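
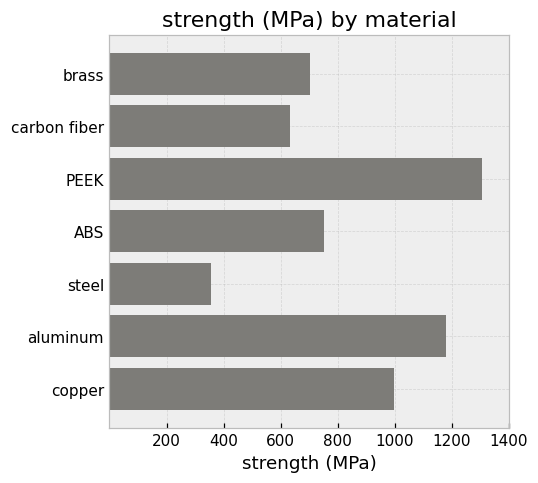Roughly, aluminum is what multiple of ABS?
aluminum ≈ 1200, ABS ≈ 800; 1200/800 ≈ 1.5.

≈ 1.5×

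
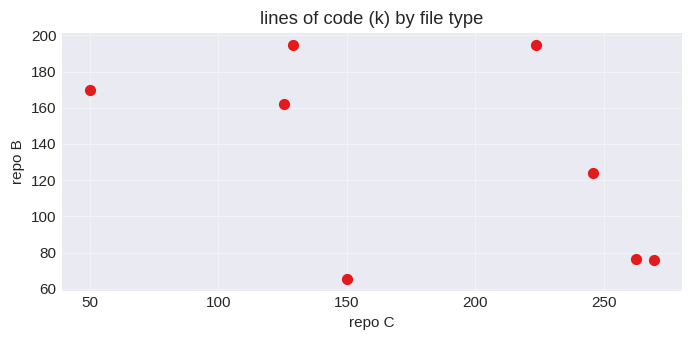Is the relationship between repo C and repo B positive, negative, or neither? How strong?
Points are negatively correlated; moderate (|r| ≈ 0.5).

negative, moderate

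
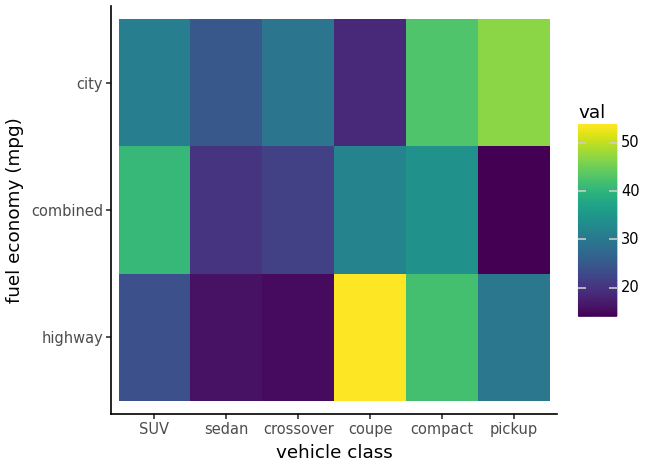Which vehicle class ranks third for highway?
Top 4 for highway: coupe ≈ 55, compact ≈ 40, pickup ≈ 30, SUV ≈ 25.

pickup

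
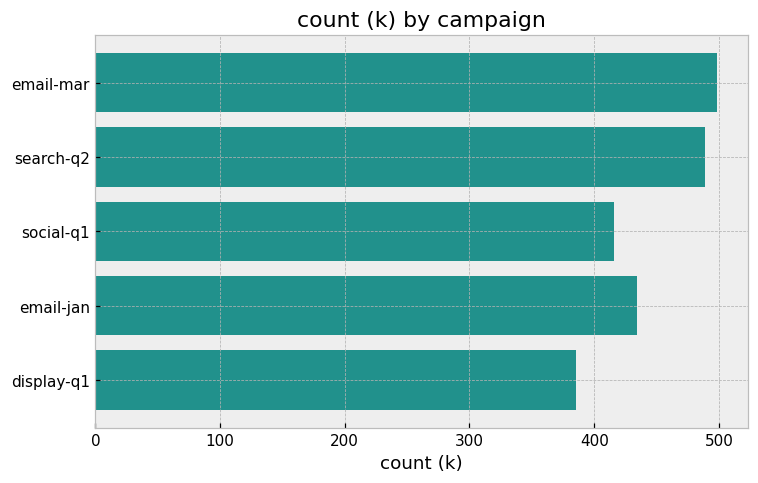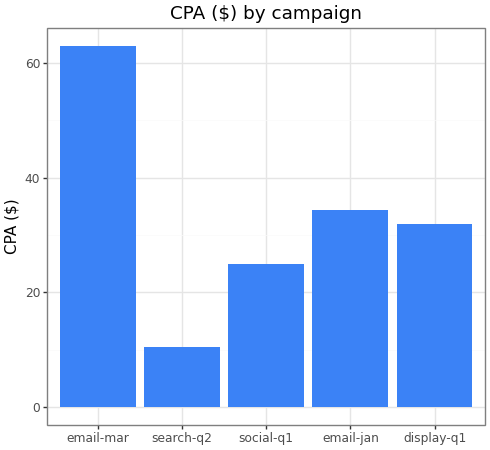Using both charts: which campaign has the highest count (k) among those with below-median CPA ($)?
search-q2

Chart 2 median CPA ($) ≈ 30; below-median campaigns: search-q2, social-q1. Among those, search-q2 has the highest count (k) (≈ 500).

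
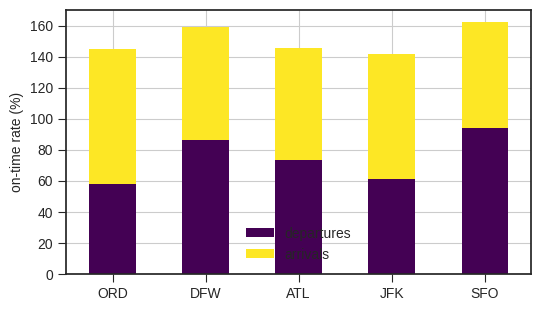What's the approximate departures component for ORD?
≈ 60

departures top ≈ 60, bottom ≈ 0; segment ≈ 60.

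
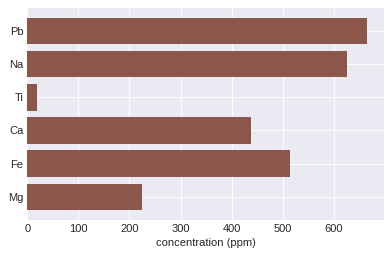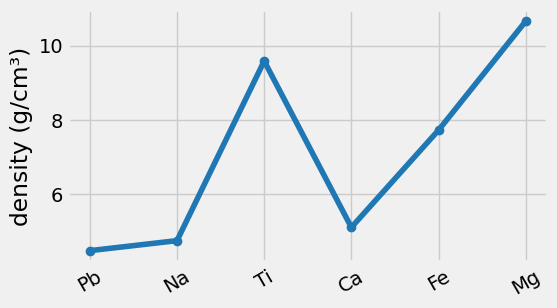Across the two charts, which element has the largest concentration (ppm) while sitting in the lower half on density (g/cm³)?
Pb

Chart 2 median density (g/cm³) ≈ 6; below-median elements: Pb, Na, Ca. Among those, Pb has the highest concentration (ppm) (≈ 700).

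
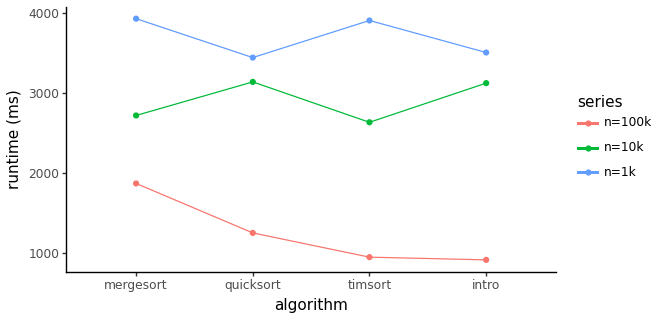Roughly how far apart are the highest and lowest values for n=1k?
Max mergesort ≈ 4000, min quicksort ≈ 3500; range ≈ 500.

≈ 500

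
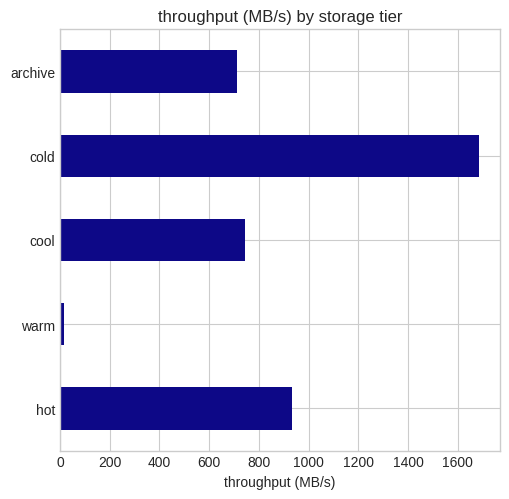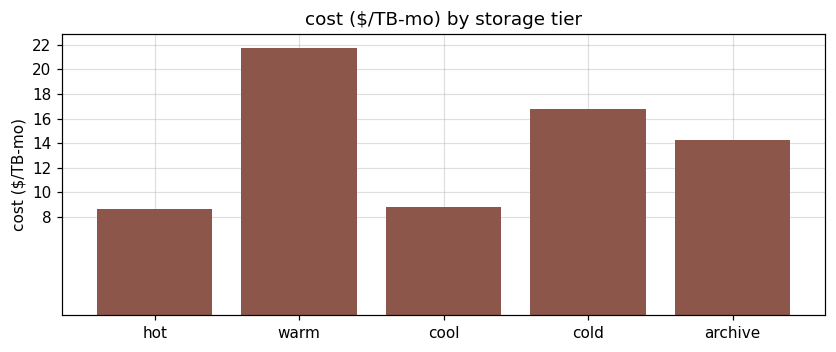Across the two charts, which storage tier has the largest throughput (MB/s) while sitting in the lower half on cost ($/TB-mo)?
Chart 2 median cost ($/TB-mo) ≈ 14; below-median storage tiers: hot, cool. Among those, hot has the highest throughput (MB/s) (≈ 1000).

hot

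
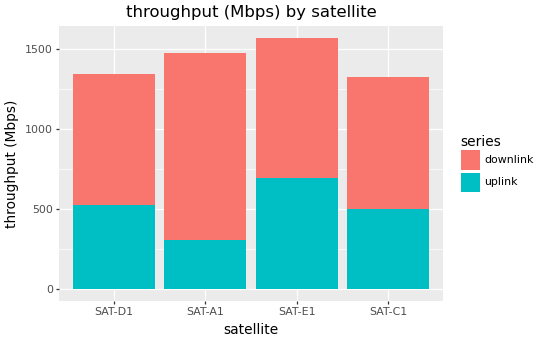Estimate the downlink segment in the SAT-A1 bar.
downlink top ≈ 1400, bottom ≈ 400; segment ≈ 1000.

≈ 1000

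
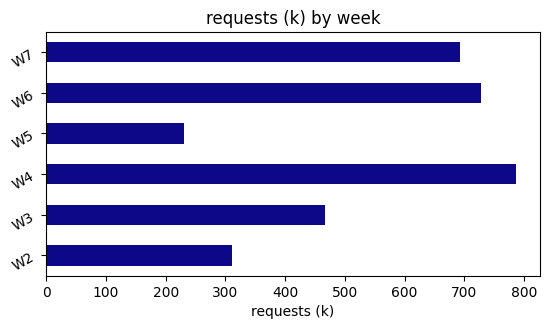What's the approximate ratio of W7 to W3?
W7 ≈ 700, W3 ≈ 500; 700/500 ≈ 1.4.

≈ 1.4×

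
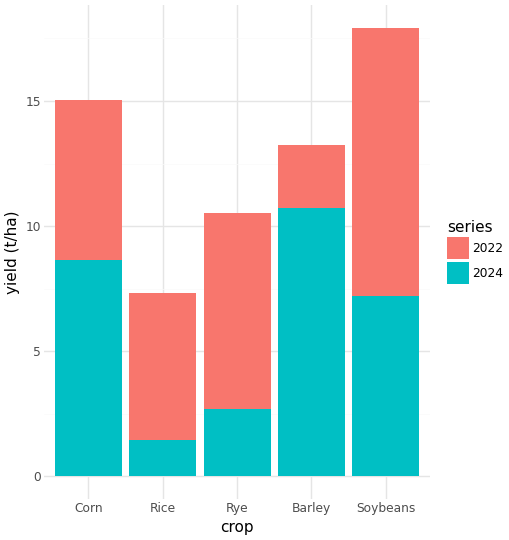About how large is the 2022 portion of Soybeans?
≈ 10

2022 top ≈ 18, bottom ≈ 8; segment ≈ 10.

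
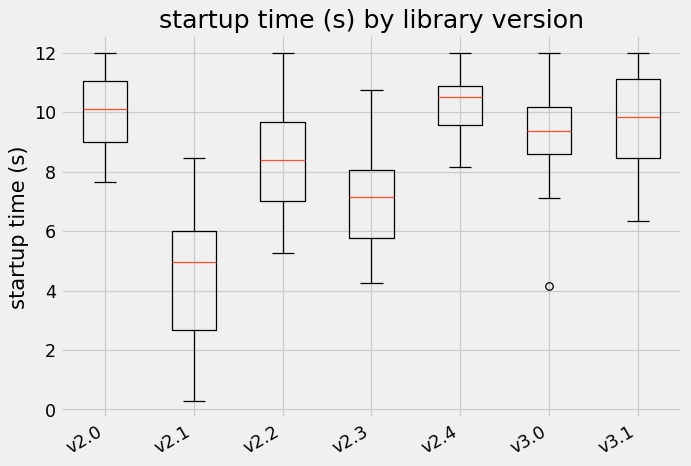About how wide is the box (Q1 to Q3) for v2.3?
≈ 2.0

Q3 ≈ 8.0, Q1 ≈ 6.0; IQR ≈ 2.0.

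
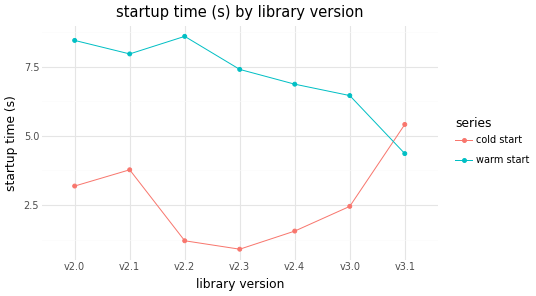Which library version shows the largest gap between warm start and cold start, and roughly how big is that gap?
v2.2, ≈ 8 s

v2.2: warm start ≈ 9, cold start ≈ 1 → gap ≈ 8. Next-largest (v2.3) is only ≈ 6.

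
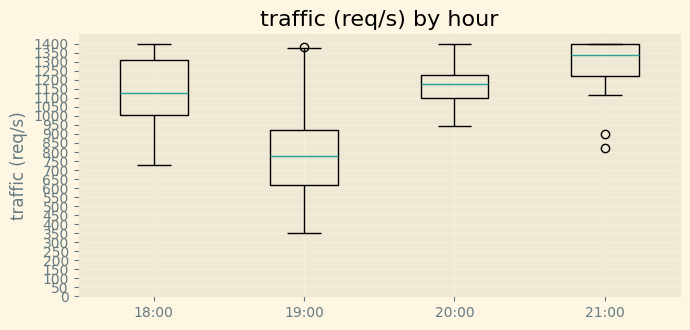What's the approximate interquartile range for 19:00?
≈ 300

Q3 ≈ 900, Q1 ≈ 600; IQR ≈ 300.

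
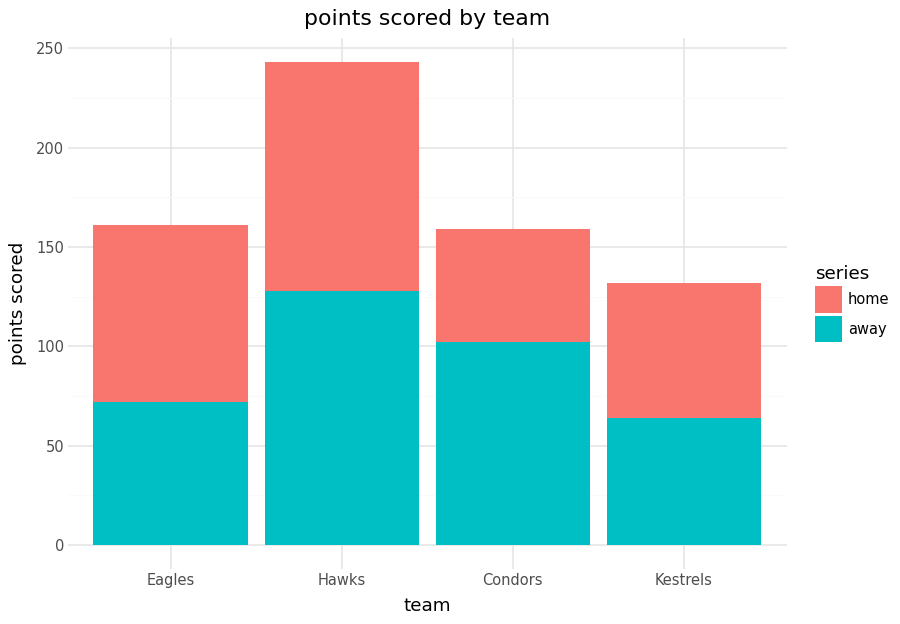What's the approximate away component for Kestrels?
away top ≈ 75, bottom ≈ 0; segment ≈ 75.

≈ 75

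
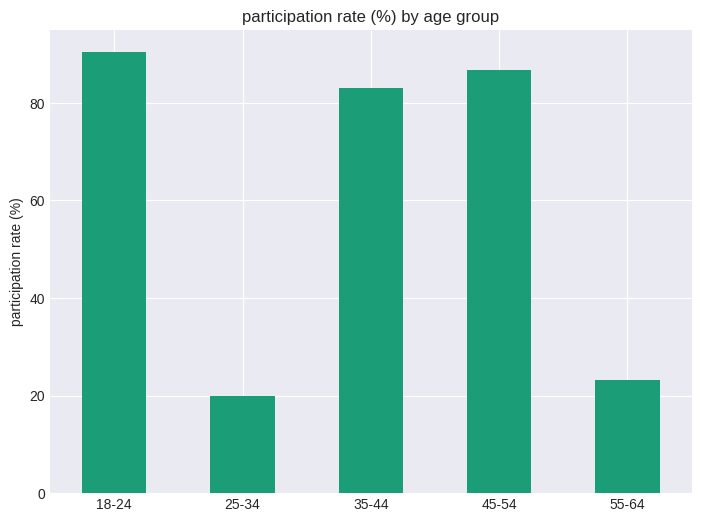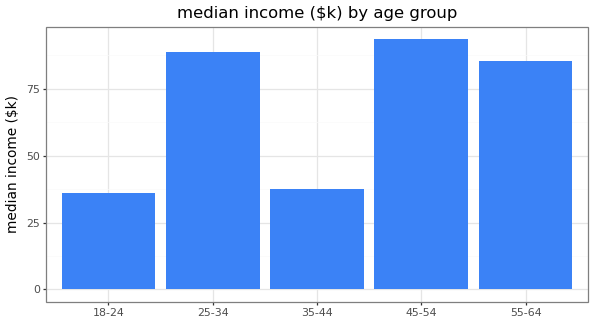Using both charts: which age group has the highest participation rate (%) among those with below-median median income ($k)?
Chart 2 median median income ($k) ≈ 90; below-median age groups: 18-24, 35-44. Among those, 18-24 has the highest participation rate (%) (≈ 90).

18-24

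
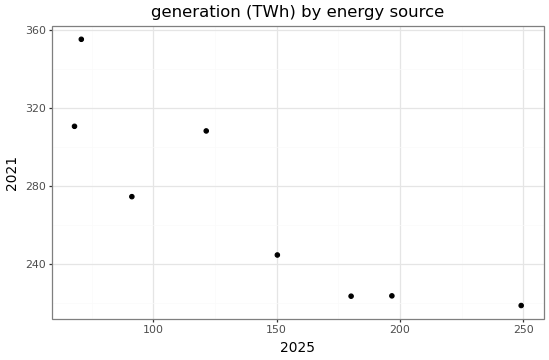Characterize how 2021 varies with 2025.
Points are negatively correlated; strong (|r| ≈ 0.9).

negative, strong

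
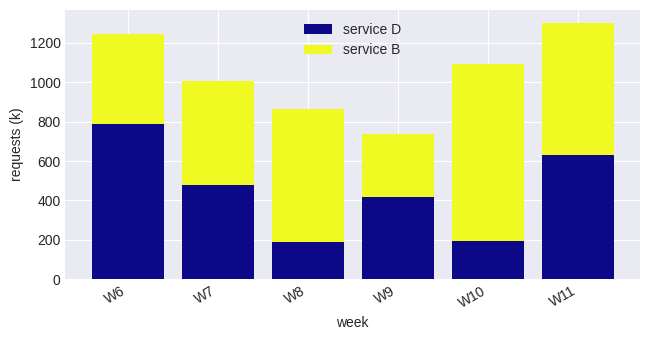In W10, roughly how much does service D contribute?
service D top ≈ 200, bottom ≈ 0; segment ≈ 200.

≈ 200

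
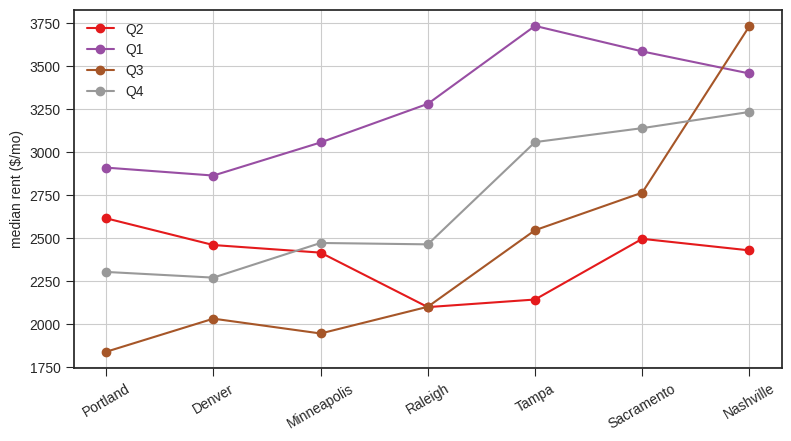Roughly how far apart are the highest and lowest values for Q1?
Max Tampa ≈ 3800, min Denver ≈ 2800; range ≈ 1000.

≈ 1000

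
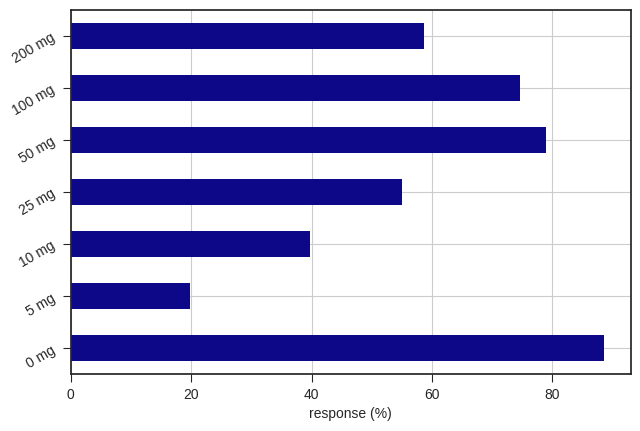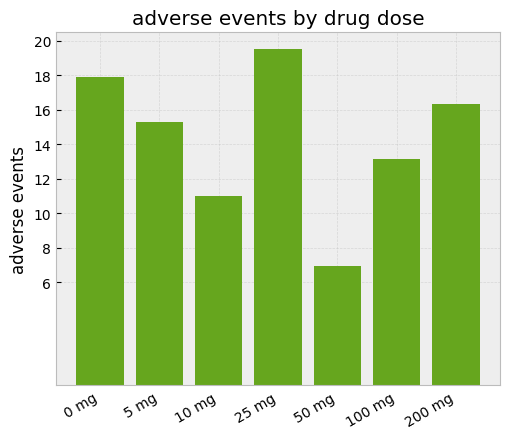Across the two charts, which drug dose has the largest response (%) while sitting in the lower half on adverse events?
50 mg

Chart 2 median adverse events ≈ 16; below-median drug doses: 10 mg, 50 mg, 100 mg. Among those, 50 mg has the highest response (%) (≈ 80).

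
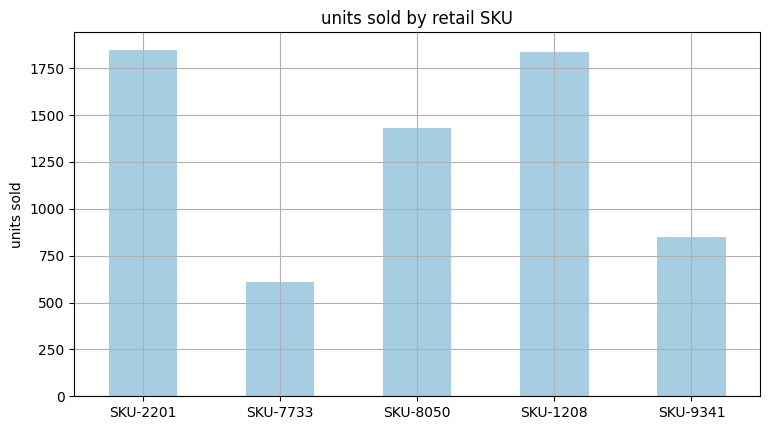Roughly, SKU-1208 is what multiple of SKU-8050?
SKU-1208 ≈ 1800, SKU-8050 ≈ 1400; 1800/1400 ≈ 1.29.

≈ 1.29×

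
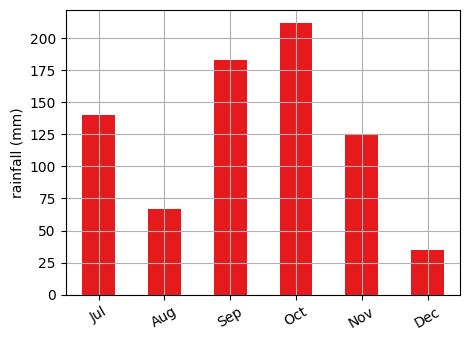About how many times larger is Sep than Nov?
Sep ≈ 180, Nov ≈ 120; 180/120 ≈ 1.5.

≈ 1.5×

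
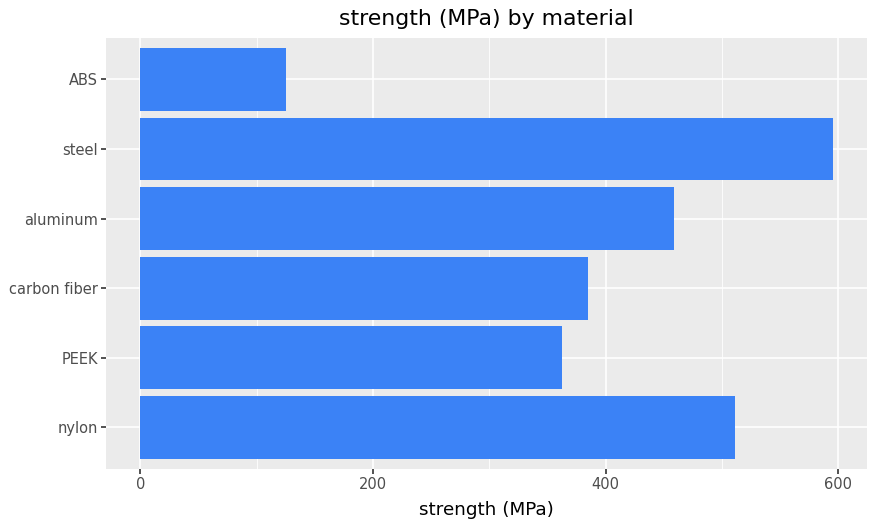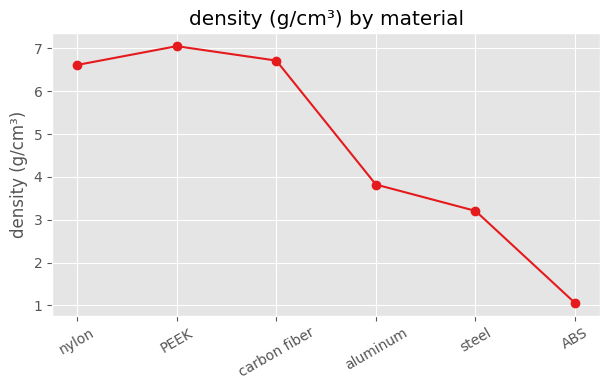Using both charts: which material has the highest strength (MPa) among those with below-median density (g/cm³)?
steel

Chart 2 median density (g/cm³) ≈ 5; below-median materials: aluminum, steel, ABS. Among those, steel has the highest strength (MPa) (≈ 600).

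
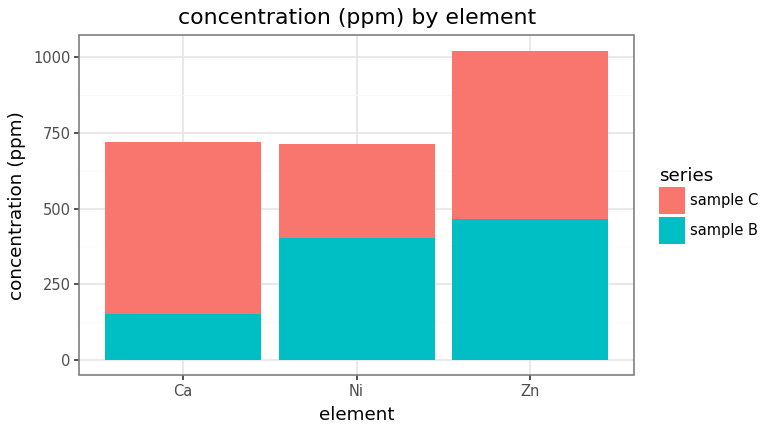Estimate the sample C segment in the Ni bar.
sample C top ≈ 700, bottom ≈ 400; segment ≈ 300.

≈ 300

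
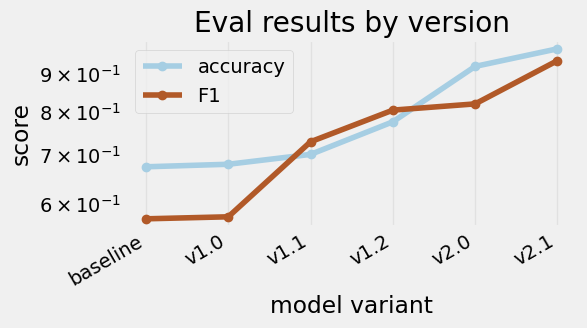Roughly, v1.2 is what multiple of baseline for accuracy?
v1.2 ≈ 0.75, baseline ≈ 0.65; 0.75/0.65 ≈ 1.15.

≈ 1.15×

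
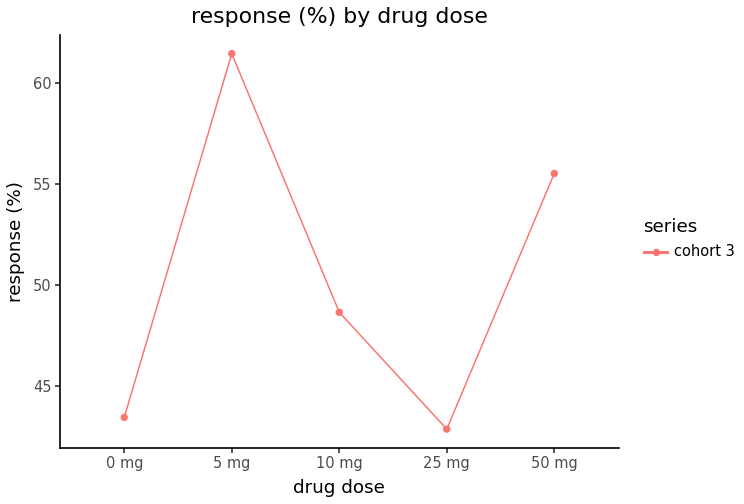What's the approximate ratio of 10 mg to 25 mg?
10 mg ≈ 48, 25 mg ≈ 42; 48/42 ≈ 1.14.

≈ 1.14×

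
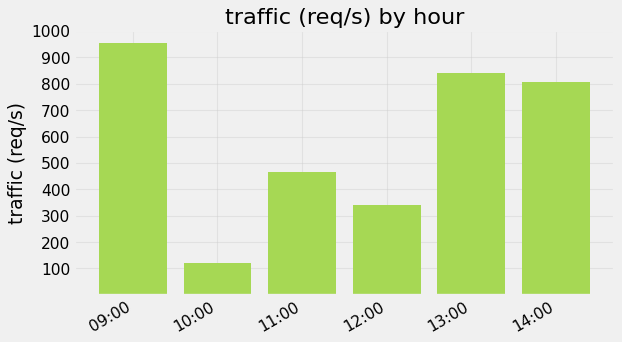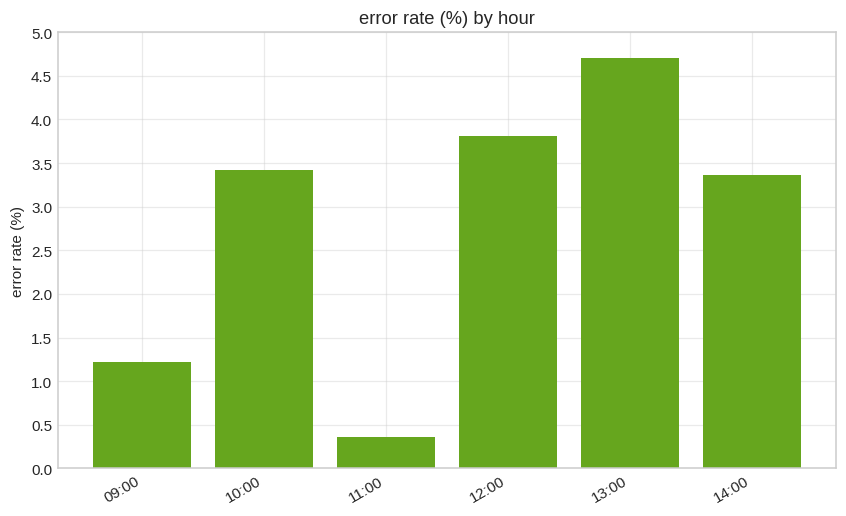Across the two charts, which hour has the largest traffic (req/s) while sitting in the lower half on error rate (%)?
Chart 2 median error rate (%) ≈ 3.5; below-median hours: 09:00, 11:00, 14:00. Among those, 09:00 has the highest traffic (req/s) (≈ 1000).

09:00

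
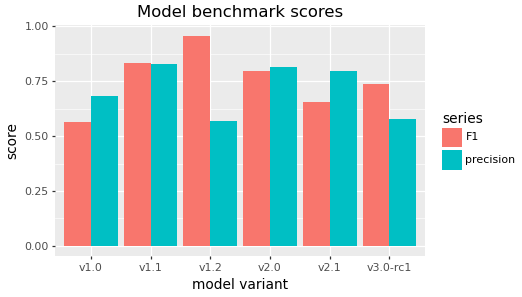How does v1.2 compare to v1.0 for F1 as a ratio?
≈ 1.67×

v1.2 ≈ 1.0, v1.0 ≈ 0.6; 1.0/0.6 ≈ 1.67.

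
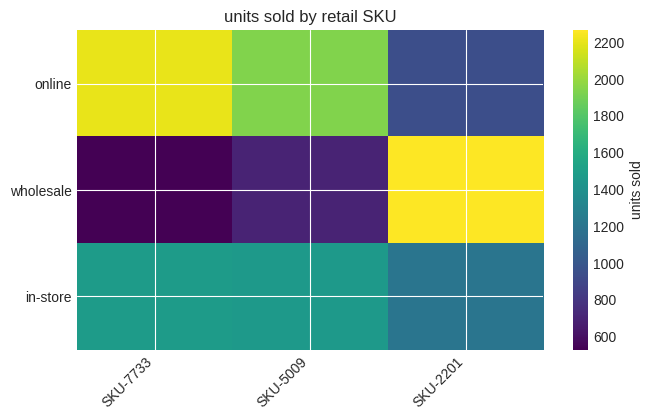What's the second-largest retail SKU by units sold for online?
SKU-5009

Top 3 for online: SKU-7733 ≈ 2200, SKU-5009 ≈ 2000, SKU-2201 ≈ 1000.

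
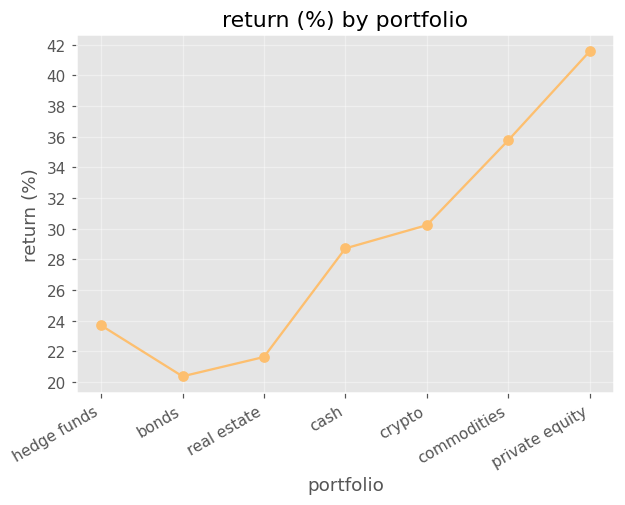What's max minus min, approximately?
Max private equity ≈ 42, min bonds ≈ 20; range ≈ 22.

≈ 22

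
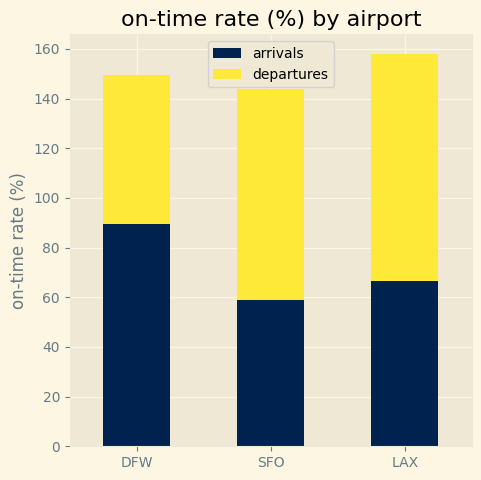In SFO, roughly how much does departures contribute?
≈ 80

departures top ≈ 140, bottom ≈ 60; segment ≈ 80.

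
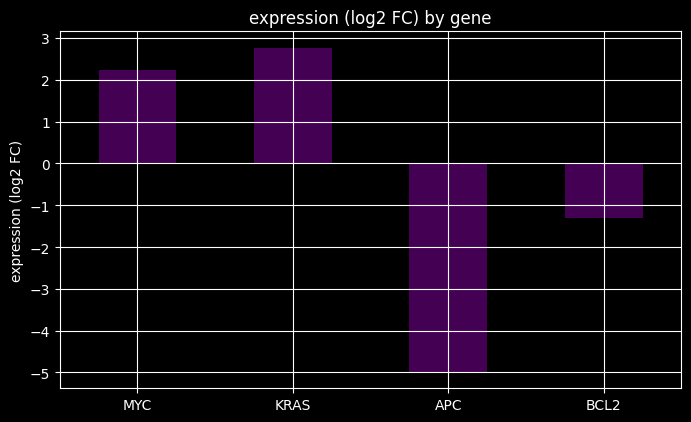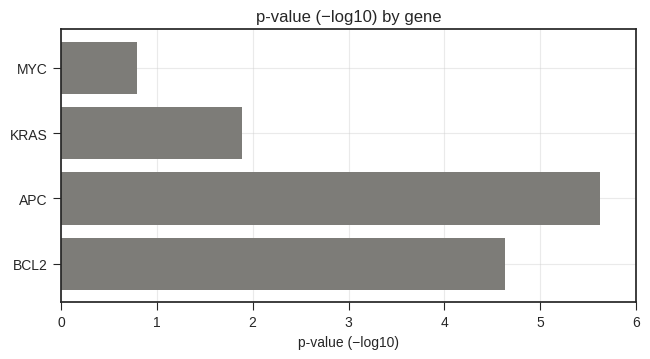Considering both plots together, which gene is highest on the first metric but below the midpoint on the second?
Chart 2 median p-value (−log10) ≈ 3; below-median genes: MYC, KRAS. Among those, KRAS has the highest expression (log2 FC) (≈ 3).

KRAS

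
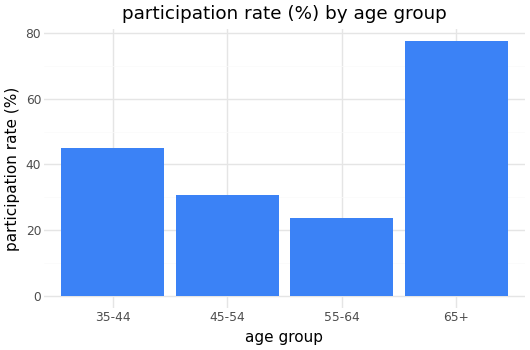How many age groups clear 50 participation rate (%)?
Above 50: 65+.

1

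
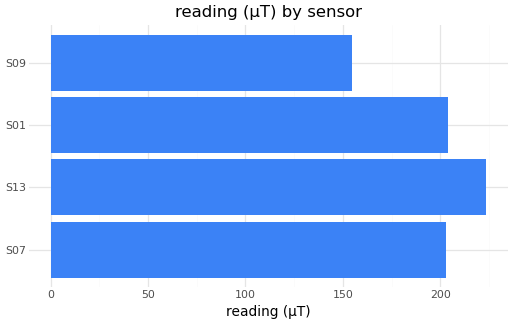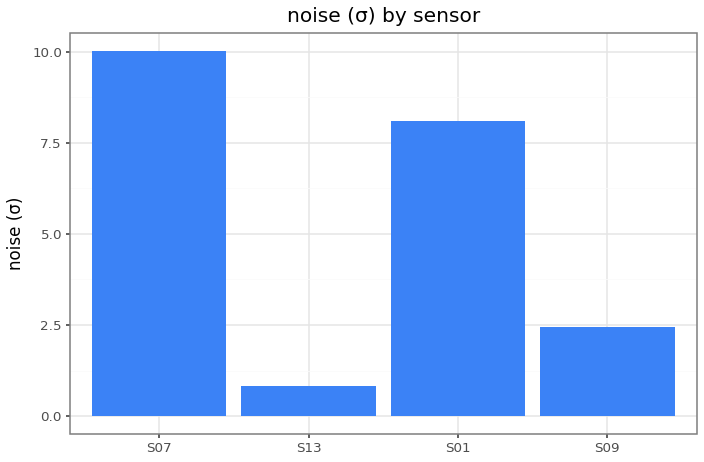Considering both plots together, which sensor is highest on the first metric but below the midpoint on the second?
S13

Chart 2 median noise (σ) ≈ 5; below-median sensors: S13, S09. Among those, S13 has the highest reading (µT) (≈ 225).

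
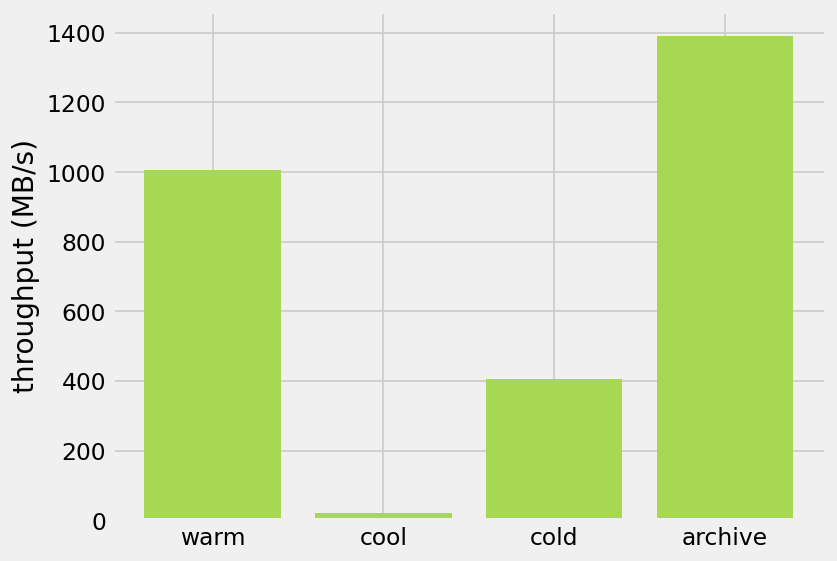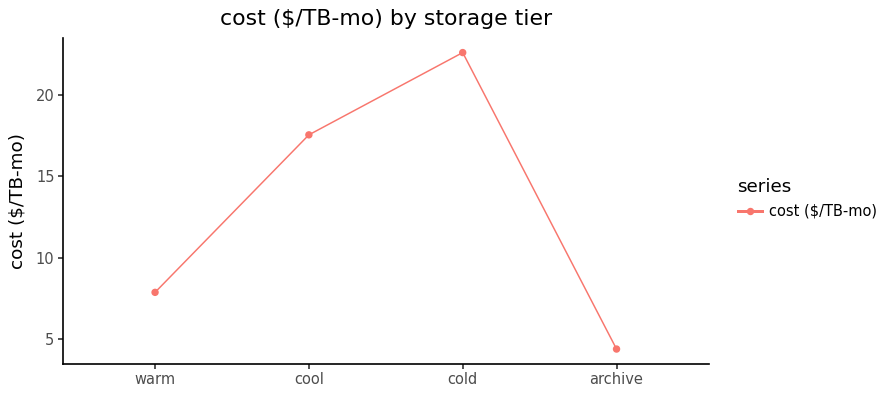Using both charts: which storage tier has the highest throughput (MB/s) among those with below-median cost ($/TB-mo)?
archive

Chart 2 median cost ($/TB-mo) ≈ 15; below-median storage tiers: warm, archive. Among those, archive has the highest throughput (MB/s) (≈ 1400).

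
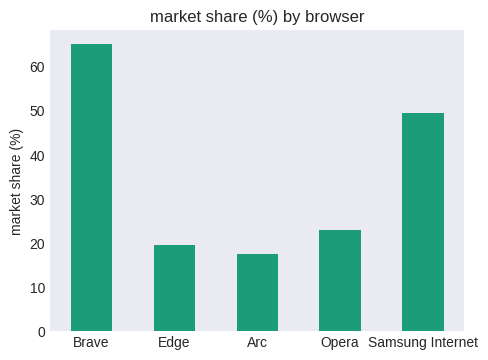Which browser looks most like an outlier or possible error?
Brave

Brave ≈ 60; the rest sit between ≈ 20 and ≈ 50.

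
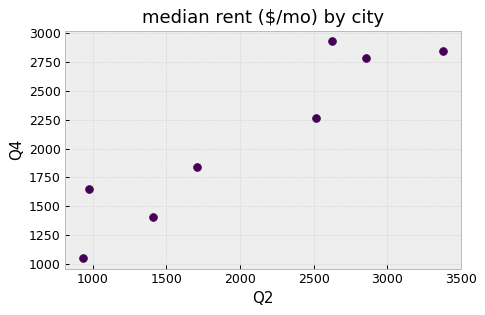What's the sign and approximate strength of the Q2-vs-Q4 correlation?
positive, strong

Points are positively correlated; strong (|r| ≈ 0.9).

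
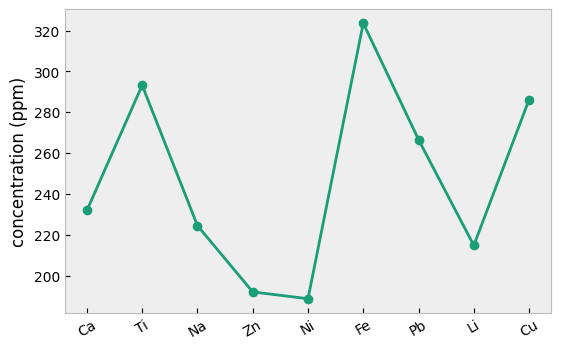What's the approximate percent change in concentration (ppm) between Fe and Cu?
Fe ≈ 320, Cu ≈ 280; (280 − 320) / 320 ≈ -12.5%.

≈ -12.5%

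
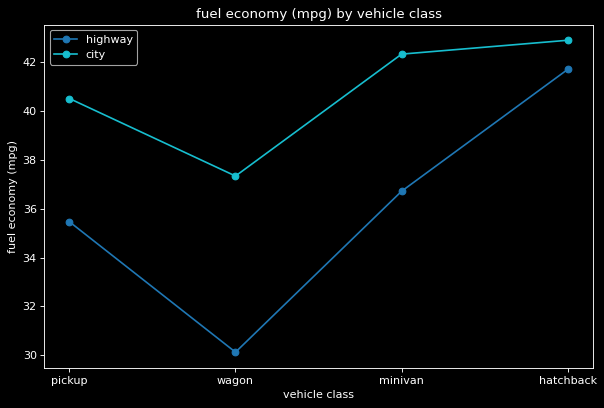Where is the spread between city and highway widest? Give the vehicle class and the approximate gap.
wagon, ≈ 8 mpg

wagon: city ≈ 38, highway ≈ 30 → gap ≈ 8. Next-largest (minivan) is only ≈ 6.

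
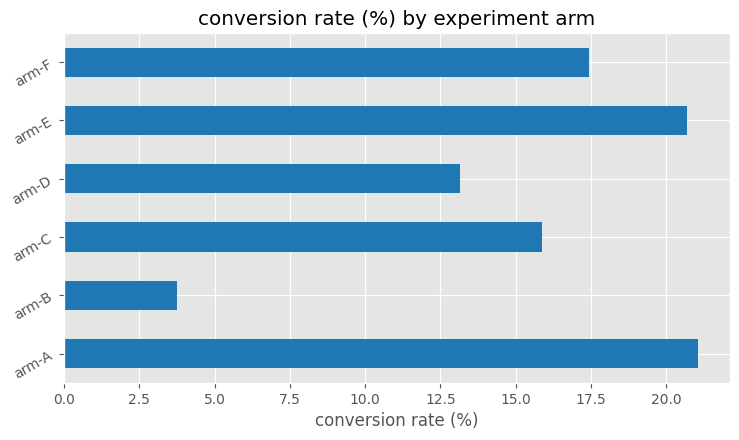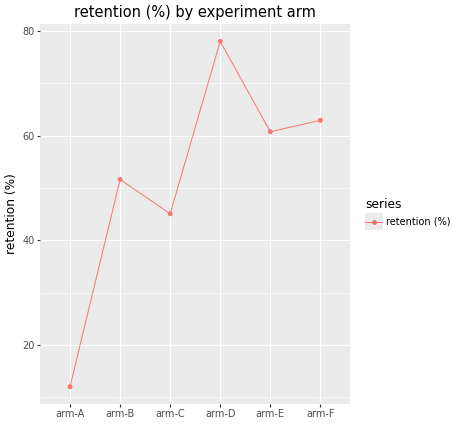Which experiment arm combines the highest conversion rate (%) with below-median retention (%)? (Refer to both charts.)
arm-A

Chart 2 median retention (%) ≈ 60; below-median experiment arms: arm-A, arm-B, arm-C. Among those, arm-A has the highest conversion rate (%) (≈ 22).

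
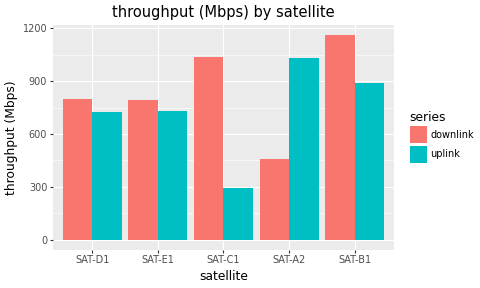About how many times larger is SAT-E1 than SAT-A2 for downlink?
SAT-E1 ≈ 800, SAT-A2 ≈ 500; 800/500 ≈ 1.6.

≈ 1.6×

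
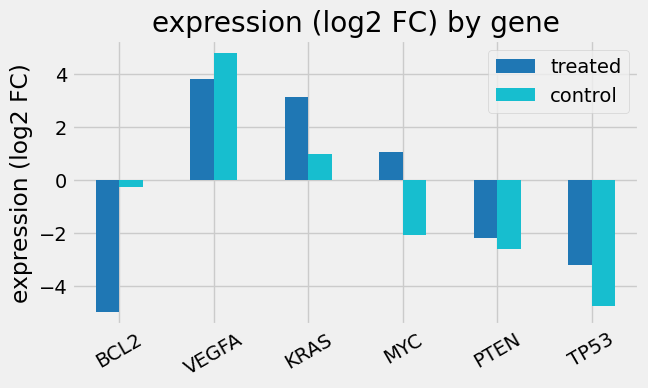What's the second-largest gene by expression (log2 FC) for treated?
Top 3 for treated: VEGFA ≈ 4, KRAS ≈ 3, MYC ≈ 1.

KRAS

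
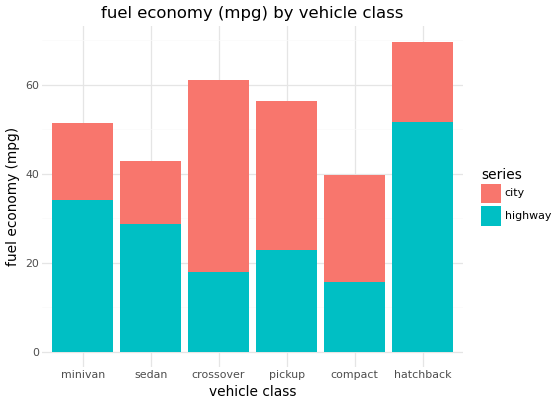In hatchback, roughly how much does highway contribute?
highway top ≈ 50, bottom ≈ 0; segment ≈ 50.

≈ 50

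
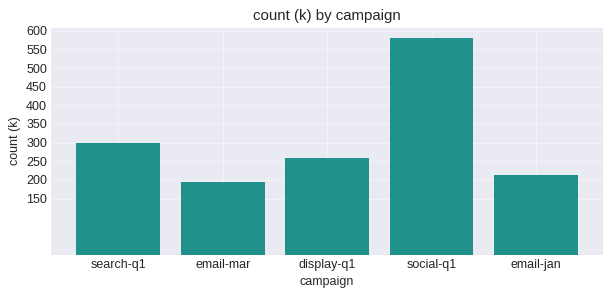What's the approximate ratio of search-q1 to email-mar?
search-q1 ≈ 300, email-mar ≈ 200; 300/200 ≈ 1.5.

≈ 1.5×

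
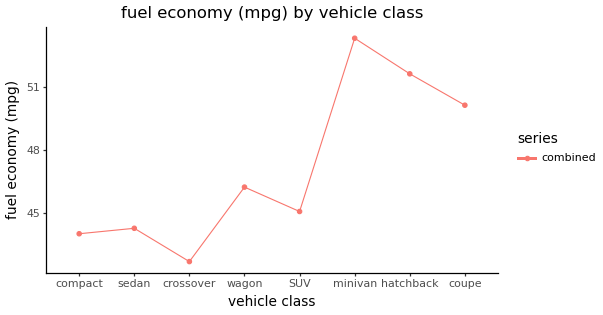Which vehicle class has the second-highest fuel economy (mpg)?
Top 3: minivan ≈ 53, hatchback ≈ 52, coupe ≈ 50.

hatchback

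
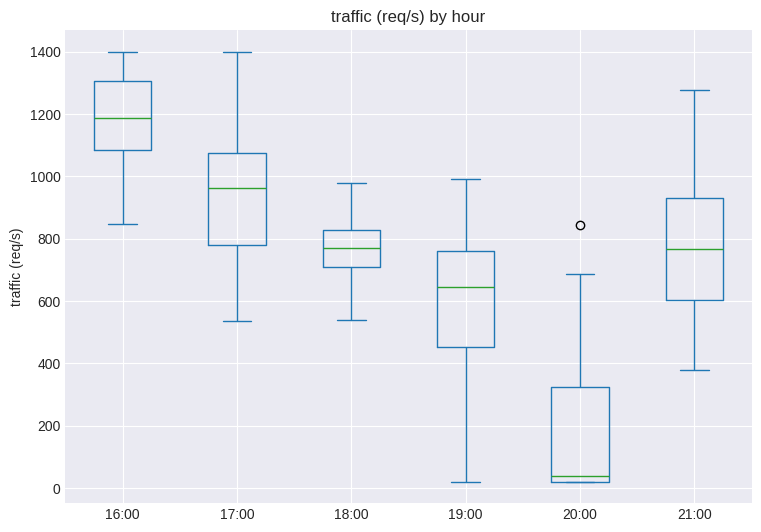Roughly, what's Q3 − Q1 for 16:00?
≈ 200

Q3 ≈ 1300, Q1 ≈ 1100; IQR ≈ 200.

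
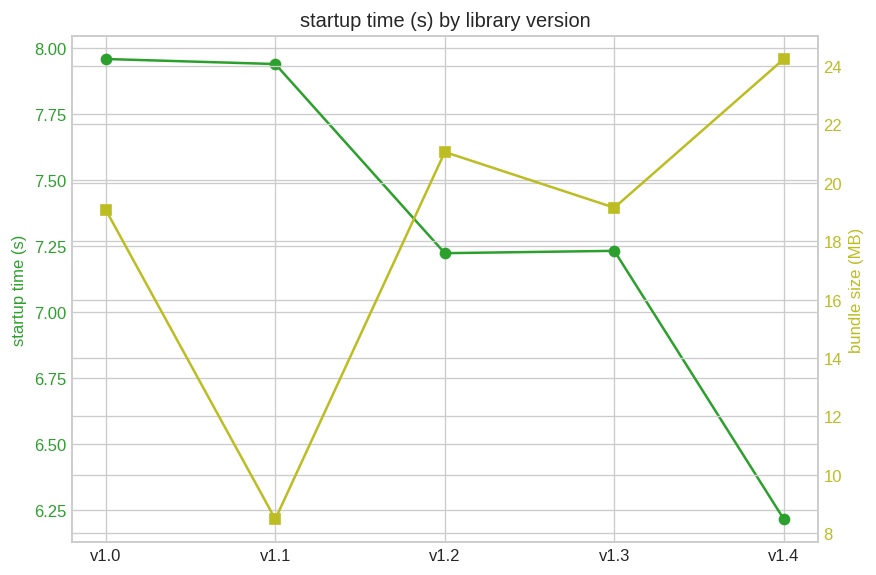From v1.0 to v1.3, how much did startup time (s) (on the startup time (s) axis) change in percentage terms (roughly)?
v1.0 ≈ 8.0, v1.3 ≈ 7.2; (7.2 − 8.0) / 8.0 ≈ -10%.

≈ -10%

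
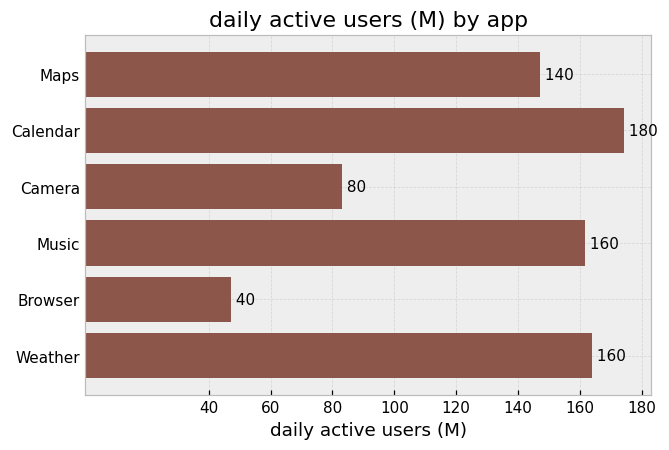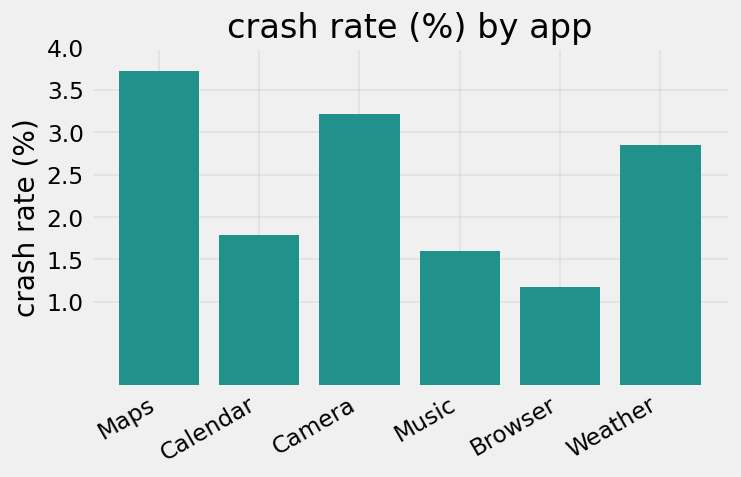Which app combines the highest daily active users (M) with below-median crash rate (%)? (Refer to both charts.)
Chart 2 median crash rate (%) ≈ 2.5; below-median apps: Calendar, Music, Browser. Among those, Calendar has the highest daily active users (M) (≈ 180).

Calendar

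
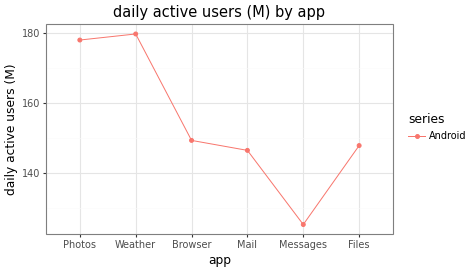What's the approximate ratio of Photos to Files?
Photos ≈ 180, Files ≈ 150; 180/150 ≈ 1.2.

≈ 1.2×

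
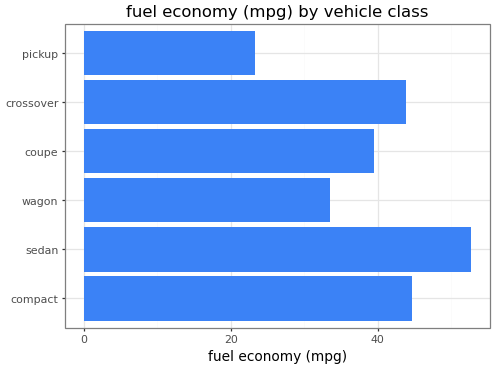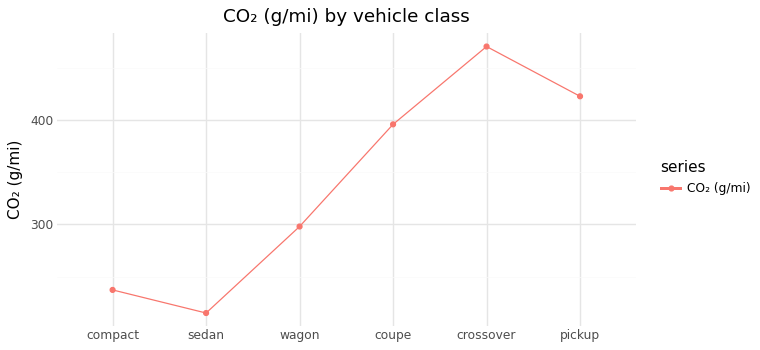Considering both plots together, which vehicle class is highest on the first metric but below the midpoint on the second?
sedan

Chart 2 median CO₂ (g/mi) ≈ 350; below-median vehicle classes: compact, sedan, wagon. Among those, sedan has the highest fuel economy (mpg) (≈ 55).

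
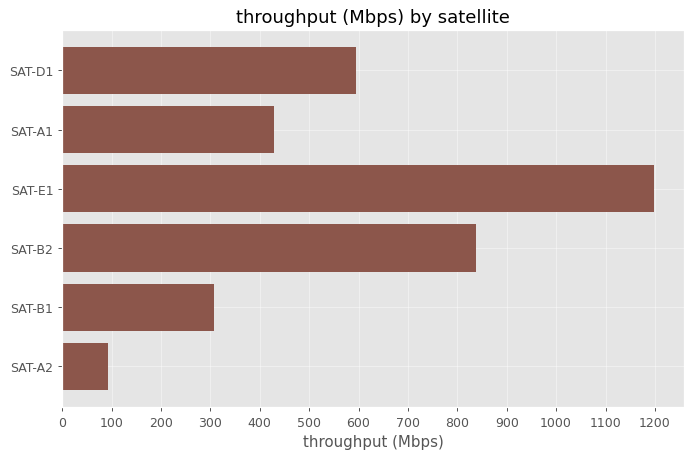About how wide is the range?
Max SAT-E1 ≈ 1200, min SAT-A2 ≈ 100; range ≈ 1100.

≈ 1100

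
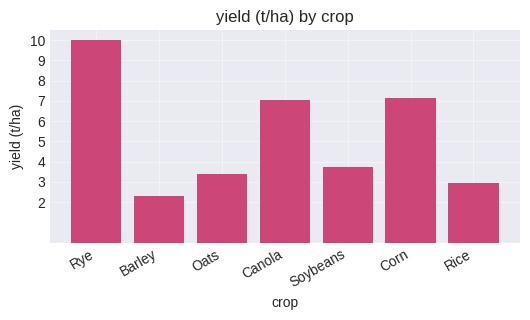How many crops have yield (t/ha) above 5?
Above 5: Rye, Canola, Corn.

3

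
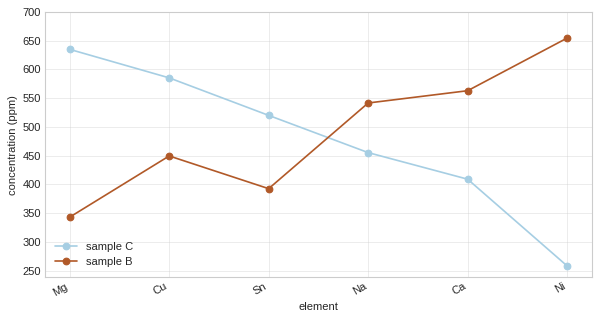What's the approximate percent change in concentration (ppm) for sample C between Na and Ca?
Na ≈ 450, Ca ≈ 400; (400 − 450) / 450 ≈ -11.1%.

≈ -11.1%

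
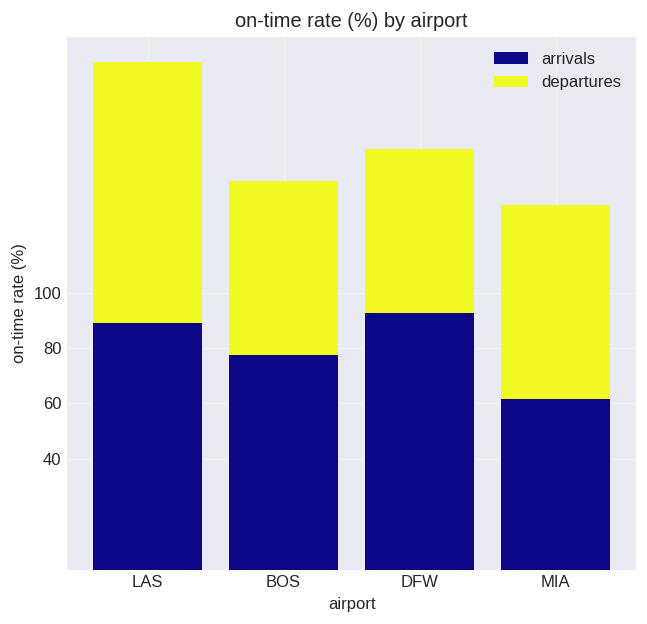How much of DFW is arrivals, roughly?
≈ 100

arrivals top ≈ 100, bottom ≈ 0; segment ≈ 100.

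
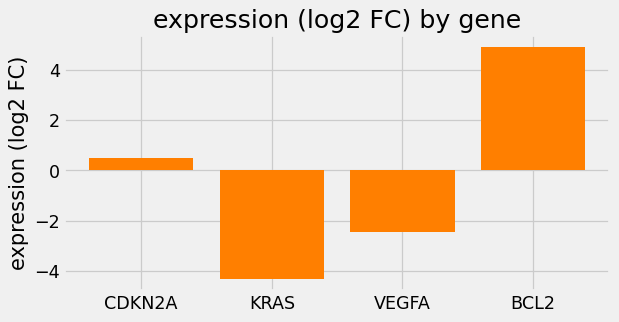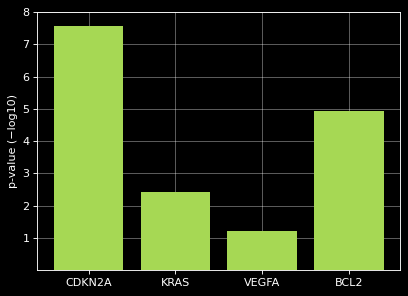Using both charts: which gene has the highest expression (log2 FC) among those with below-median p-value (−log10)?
VEGFA

Chart 2 median p-value (−log10) ≈ 4; below-median genes: KRAS, VEGFA. Among those, VEGFA has the highest expression (log2 FC) (≈ -2.5).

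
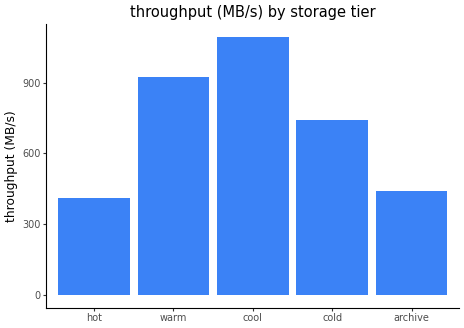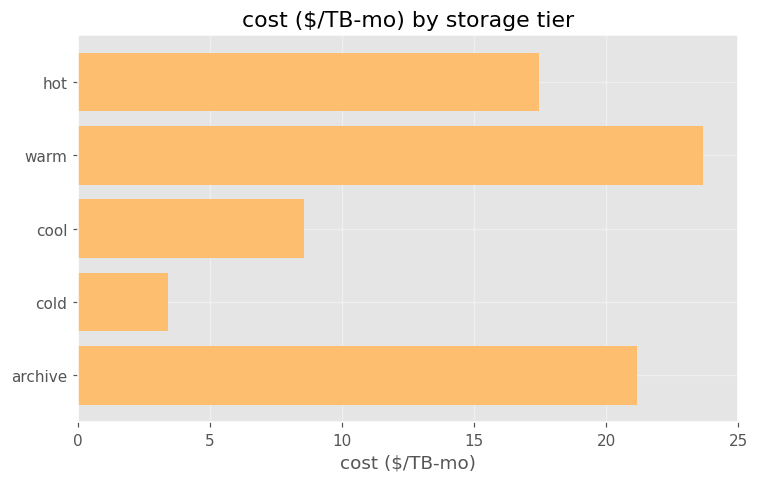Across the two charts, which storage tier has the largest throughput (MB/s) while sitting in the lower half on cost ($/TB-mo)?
cool

Chart 2 median cost ($/TB-mo) ≈ 15; below-median storage tiers: cool, cold. Among those, cool has the highest throughput (MB/s) (≈ 1000).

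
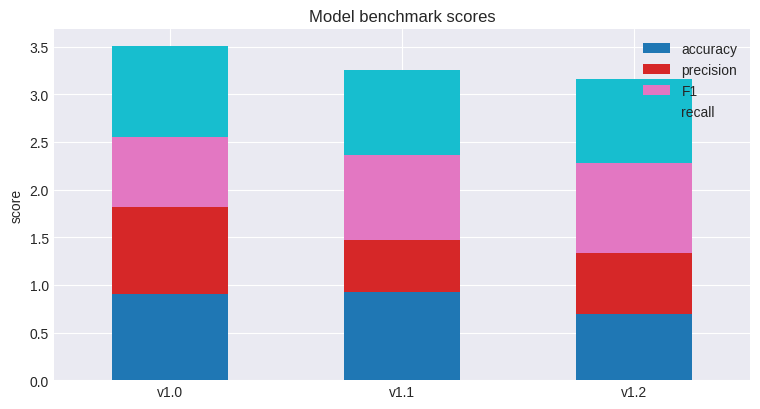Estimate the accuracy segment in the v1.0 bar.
accuracy top ≈ 1.0, bottom ≈ 0.0; segment ≈ 1.0.

≈ 1.0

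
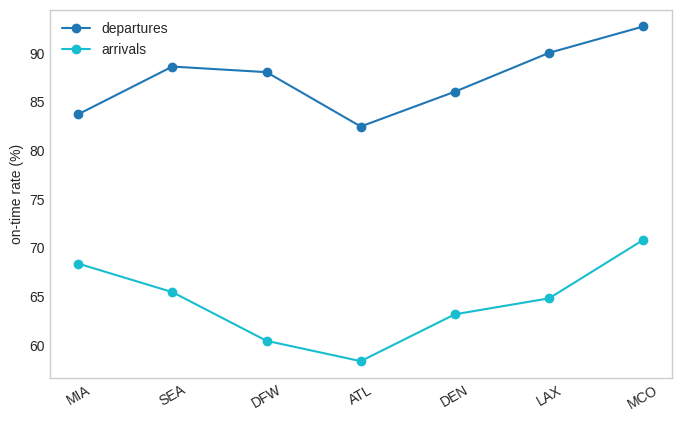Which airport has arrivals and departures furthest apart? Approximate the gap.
DFW: arrivals ≈ 60, departures ≈ 90 → gap ≈ 30. Next-largest (LAX) is only ≈ 25.

DFW, ≈ 30 %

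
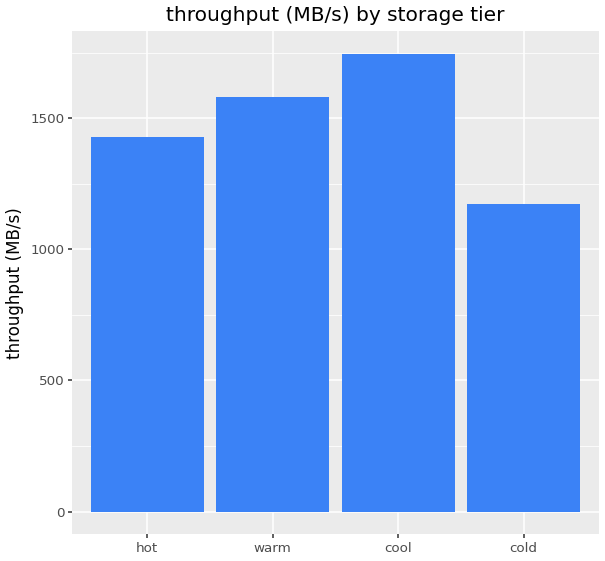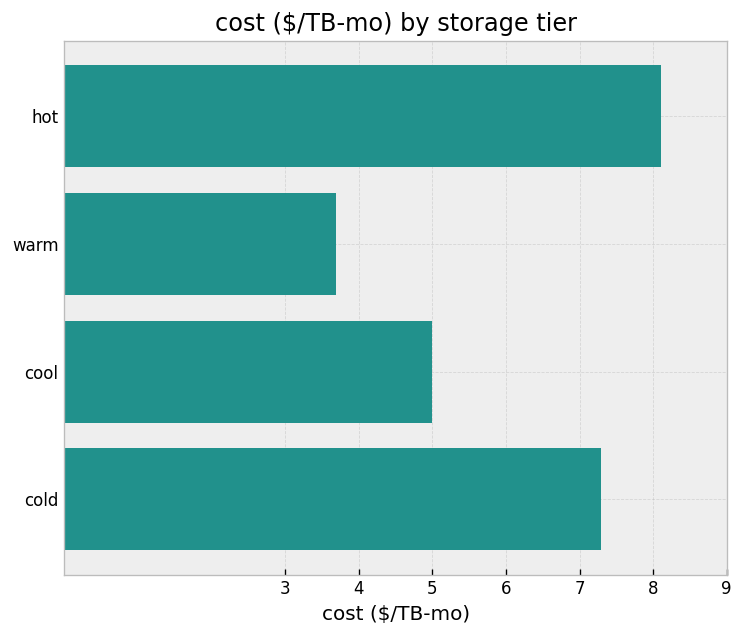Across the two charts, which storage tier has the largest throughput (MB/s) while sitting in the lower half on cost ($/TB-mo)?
cool

Chart 2 median cost ($/TB-mo) ≈ 6; below-median storage tiers: warm, cool. Among those, cool has the highest throughput (MB/s) (≈ 1800).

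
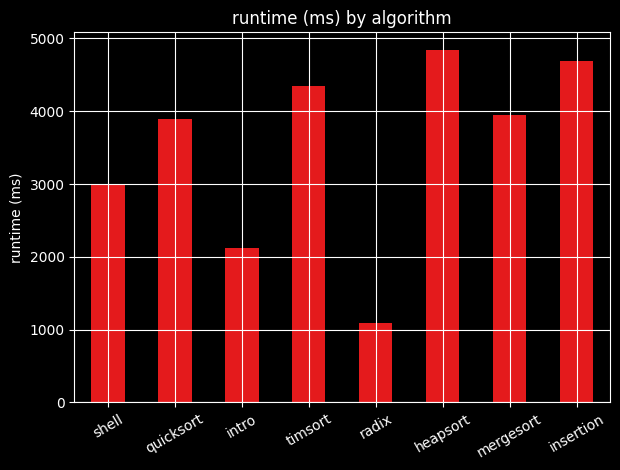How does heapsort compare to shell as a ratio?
≈ 1.67×

heapsort ≈ 5000, shell ≈ 3000; 5000/3000 ≈ 1.67.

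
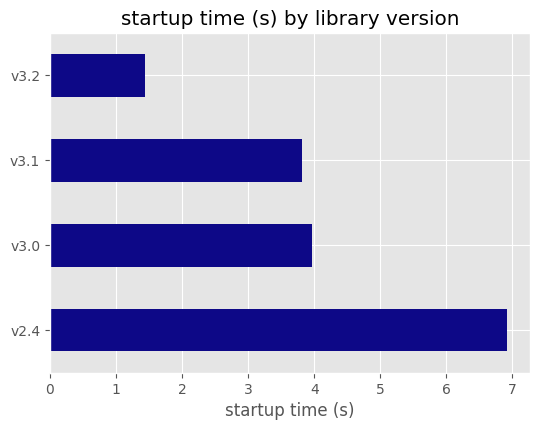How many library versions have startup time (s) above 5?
1

Above 5: v2.4.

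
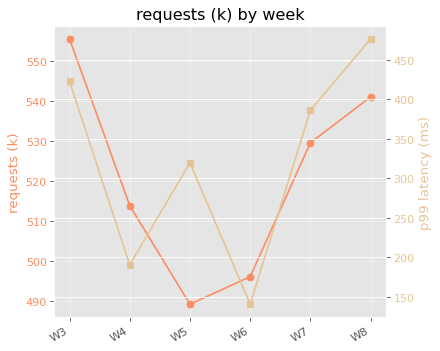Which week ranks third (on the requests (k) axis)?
W7

Top 4 (on the requests (k) axis): W3 ≈ 560, W8 ≈ 540, W7 ≈ 530, W4 ≈ 510.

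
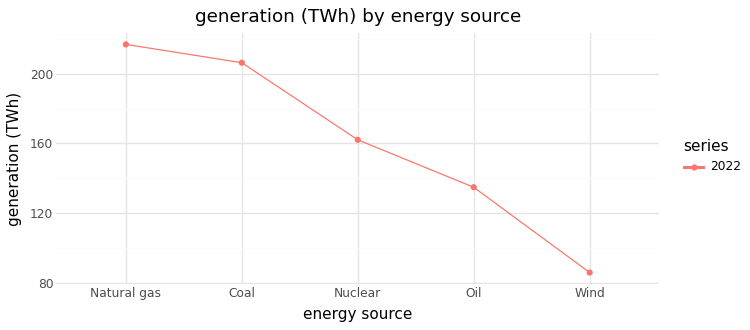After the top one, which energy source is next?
Coal

Top 3: Natural gas ≈ 220, Coal ≈ 200, Nuclear ≈ 160.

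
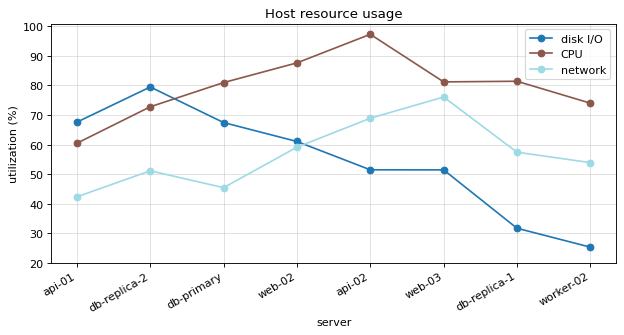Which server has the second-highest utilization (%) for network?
Top 3 for network: web-03 ≈ 80, api-02 ≈ 70, web-02 ≈ 60.

api-02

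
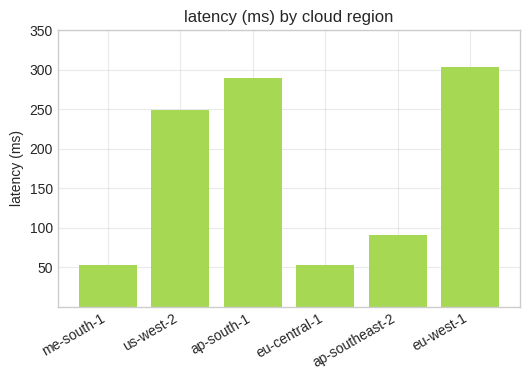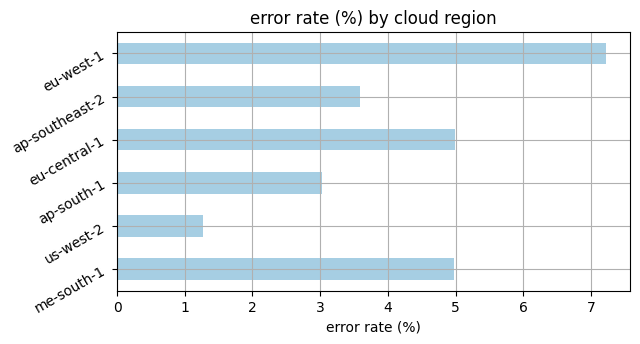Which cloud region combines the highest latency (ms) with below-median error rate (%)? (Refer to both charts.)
Chart 2 median error rate (%) ≈ 4; below-median cloud regions: us-west-2, ap-south-1, ap-southeast-2. Among those, ap-south-1 has the highest latency (ms) (≈ 300).

ap-south-1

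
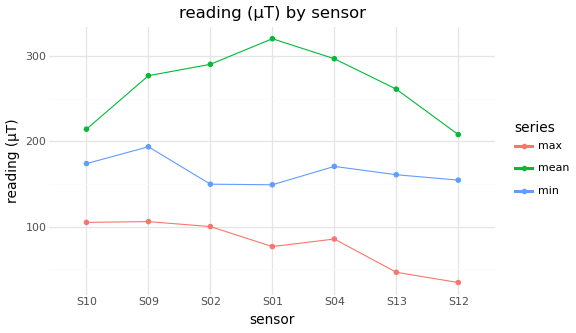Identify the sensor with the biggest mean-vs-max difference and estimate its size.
S01: mean ≈ 325, max ≈ 75 → gap ≈ 250. Next-largest (S13) is only ≈ 200.

S01, ≈ 250 µT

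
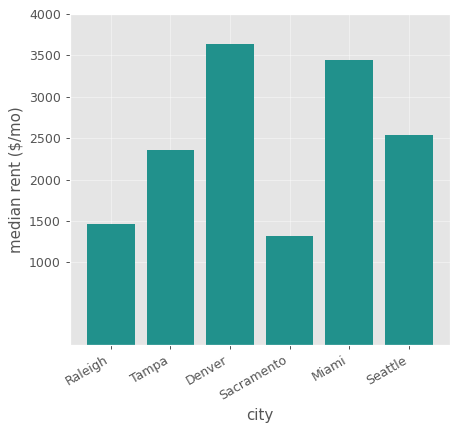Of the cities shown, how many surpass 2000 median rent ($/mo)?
Above 2000: Tampa, Denver, Miami, Seattle.

4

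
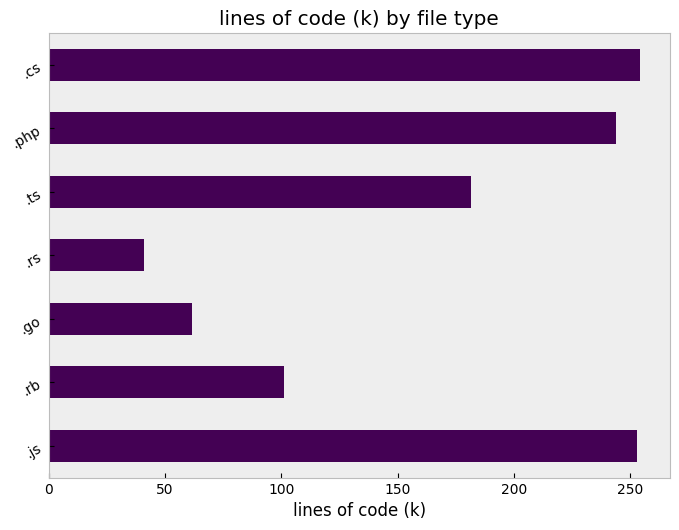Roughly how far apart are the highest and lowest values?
Max .cs ≈ 250, min .rs ≈ 50; range ≈ 200.

≈ 200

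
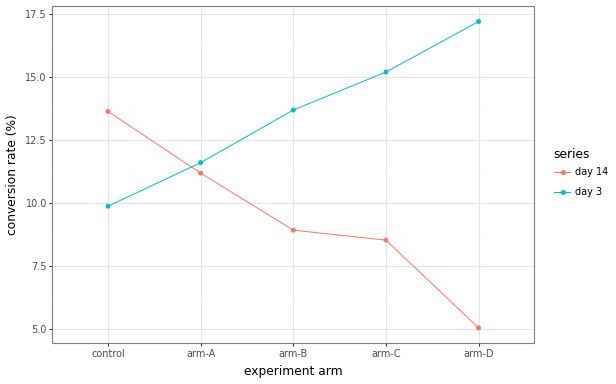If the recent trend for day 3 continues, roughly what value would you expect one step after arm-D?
Last three: 14, 16, 18 → slope ≈ 2/step → next ≈ 20.

≈ 20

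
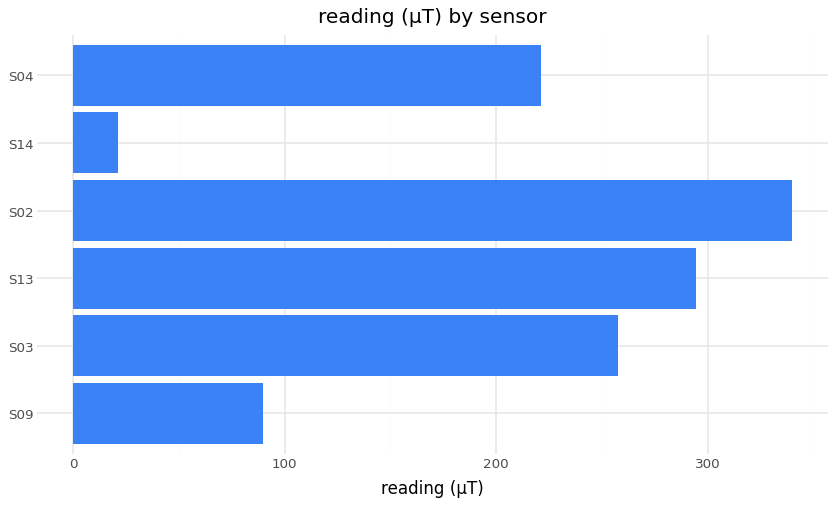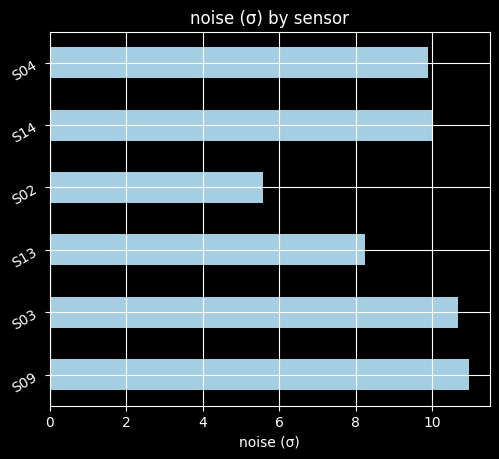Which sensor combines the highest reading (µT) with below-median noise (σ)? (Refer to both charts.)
Chart 2 median noise (σ) ≈ 10; below-median sensors: S13, S02, S04. Among those, S02 has the highest reading (µT) (≈ 350).

S02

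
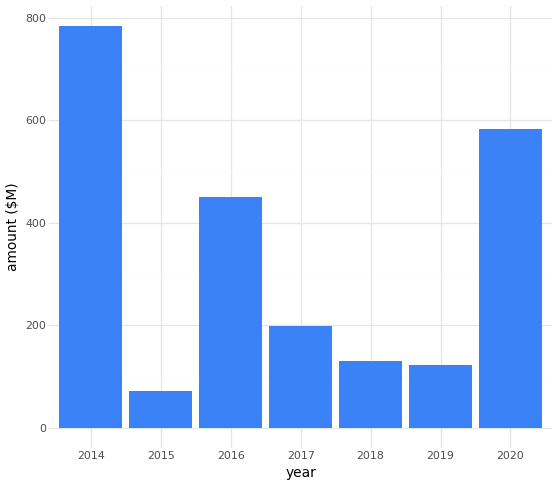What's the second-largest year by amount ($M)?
2020

Top 3: 2014 ≈ 800, 2020 ≈ 600, 2016 ≈ 500.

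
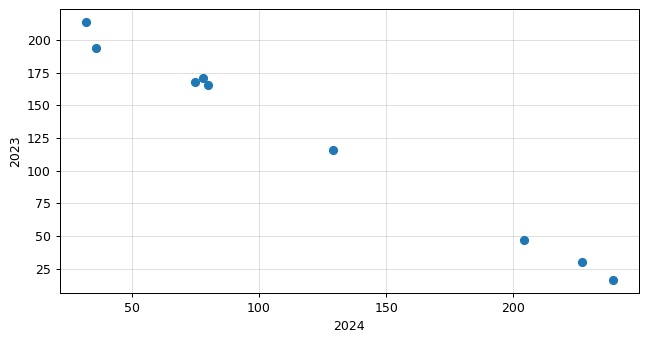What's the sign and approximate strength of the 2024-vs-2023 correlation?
negative, strong

Points are negatively correlated; strong (|r| ≈ 1.0).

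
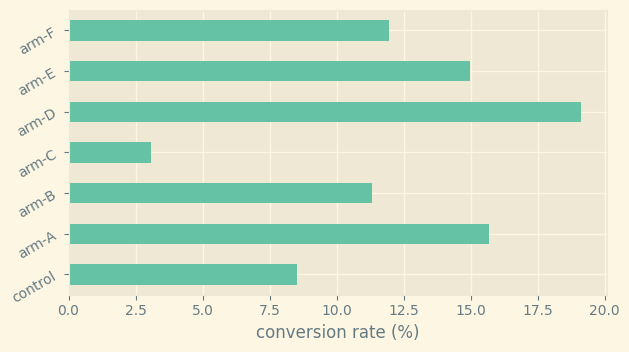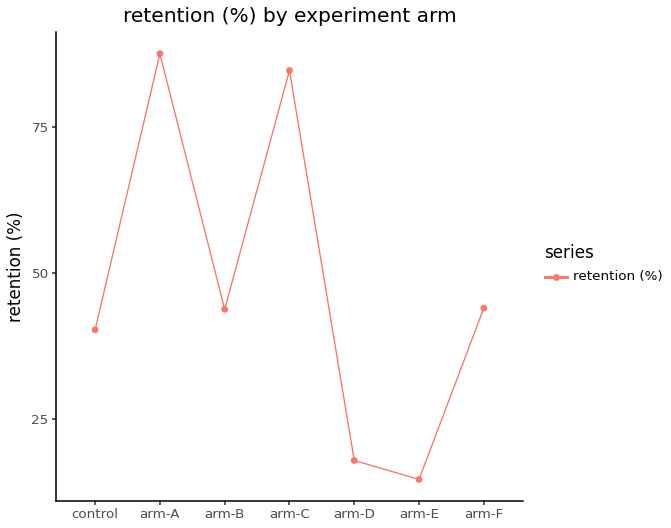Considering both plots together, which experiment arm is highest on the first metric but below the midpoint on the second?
Chart 2 median retention (%) ≈ 40; below-median experiment arms: control, arm-D, arm-E. Among those, arm-D has the highest conversion rate (%) (≈ 20).

arm-D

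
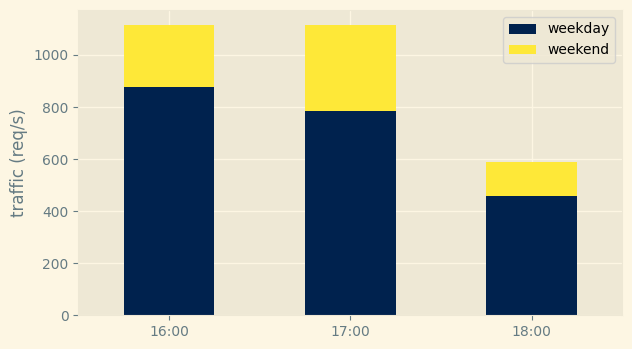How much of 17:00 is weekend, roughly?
weekend top ≈ 1100, bottom ≈ 800; segment ≈ 300.

≈ 300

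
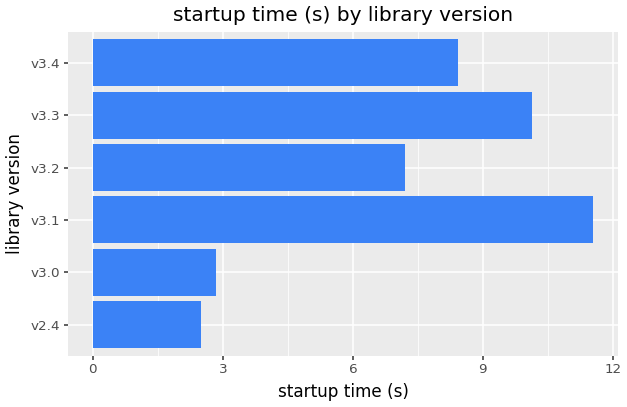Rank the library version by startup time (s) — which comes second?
Top 3: v3.1 ≈ 12, v3.3 ≈ 10, v3.4 ≈ 8.

v3.3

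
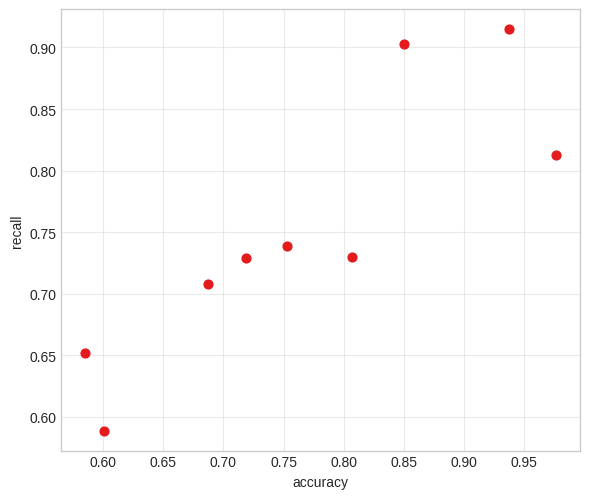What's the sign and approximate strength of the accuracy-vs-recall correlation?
Points are positively correlated; strong (|r| ≈ 0.9).

positive, strong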